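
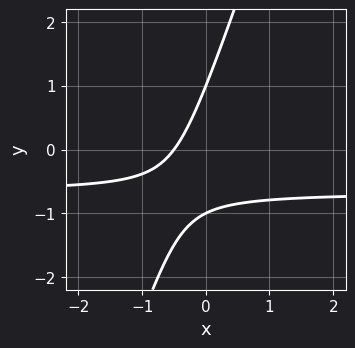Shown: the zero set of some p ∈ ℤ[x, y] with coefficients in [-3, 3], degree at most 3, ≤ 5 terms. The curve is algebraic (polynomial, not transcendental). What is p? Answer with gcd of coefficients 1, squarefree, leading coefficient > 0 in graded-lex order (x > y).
3*x*y - y^2 + 2*x + 1

First, degree: a generic line meets the curve in up to 2 points, so deg p = 2.
Then, observable constraints: among the integer gridlines, it crosses the y-axis at y ∈ {-1, 1}.
Finally, these observations pin down the coefficients.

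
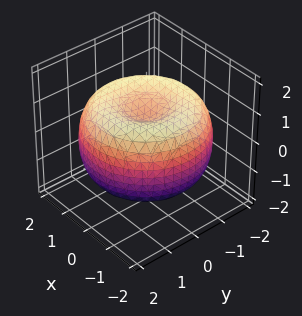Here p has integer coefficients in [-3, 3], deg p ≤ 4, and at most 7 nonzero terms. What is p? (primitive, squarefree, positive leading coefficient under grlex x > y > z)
(a) Degree: no degree-3 surface has this shape, so deg p = 4.
(b) By symmetry, the z-axis is an axis of rotation, so x and y enter only as x² + y².
(c) Checking where it meets the axes: a circular section at z = 1 has radius between 0 and 1.
(d) Solving for integer coefficients yields p as stated.

x^4 + 2*x^2*y^2 + y^4 - 3*x^2 - 3*y^2 + 3*z^2 - 2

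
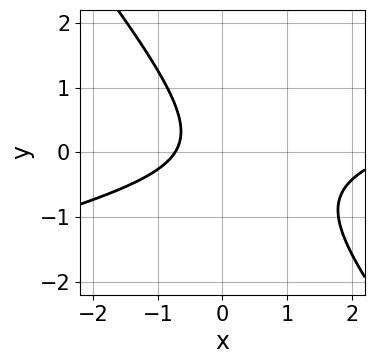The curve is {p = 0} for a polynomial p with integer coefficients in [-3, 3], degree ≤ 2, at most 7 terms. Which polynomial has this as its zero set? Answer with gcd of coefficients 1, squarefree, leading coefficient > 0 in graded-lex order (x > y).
1. The degree is 2 — the shape is more complex than any degree-1 curve.
2. From the visible intercepts: it misses every integer gridline on the y-axis.
3. The integer polynomial consistent with all of this is the stated p.

x^2 - 3*x*y - 3*y^2 - 2*x - 2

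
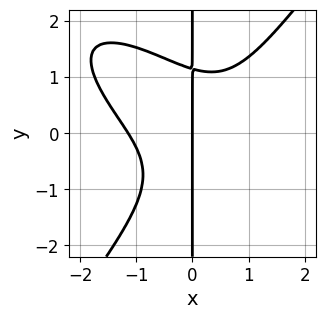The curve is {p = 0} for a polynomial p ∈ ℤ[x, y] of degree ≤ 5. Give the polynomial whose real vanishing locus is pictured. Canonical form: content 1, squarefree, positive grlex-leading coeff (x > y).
2*x^4 + 2*x^3*y - 2*x*y^3 - 2*x^2*y + 3*x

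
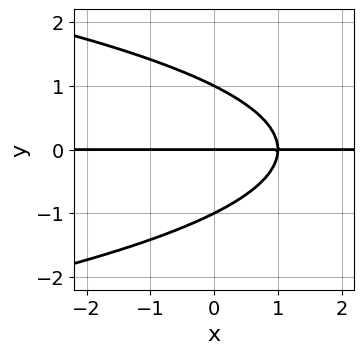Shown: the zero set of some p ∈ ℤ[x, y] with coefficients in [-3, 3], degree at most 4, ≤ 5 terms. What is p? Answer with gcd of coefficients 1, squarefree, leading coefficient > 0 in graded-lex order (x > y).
(a) Degree: no degree-2 curve has this shape, so deg p = 3.
(b) Against the integer gridlines: the visible x-axis segment lies entirely on the curve; among the integer gridlines, it crosses the y-axis at y ∈ {-1, 0, 1}.
(c) Fitting integer coefficients to these (and the overall shape) gives p.

y^3 + x*y - y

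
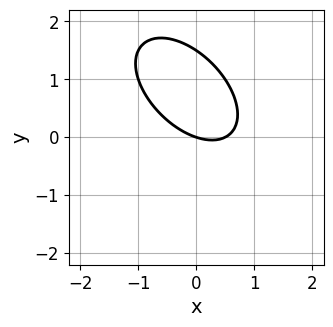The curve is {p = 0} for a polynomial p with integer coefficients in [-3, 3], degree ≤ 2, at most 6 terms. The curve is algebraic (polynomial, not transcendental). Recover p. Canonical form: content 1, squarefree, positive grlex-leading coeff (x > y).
1. Degree: no degree-1 curve has this shape, so deg p = 2.
2. From the visible intercepts: one y-axis crossing is at y = 0; it meets the x-axis at x = 0 (among the integer gridlines).
3. Matching integer coefficients to the picture gives p.

2*x^2 + 2*x*y + 2*y^2 - x - 3*y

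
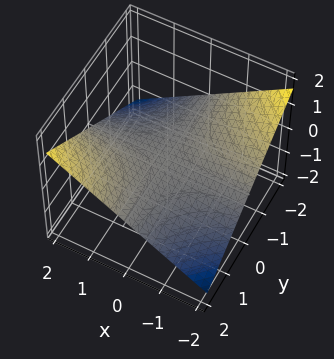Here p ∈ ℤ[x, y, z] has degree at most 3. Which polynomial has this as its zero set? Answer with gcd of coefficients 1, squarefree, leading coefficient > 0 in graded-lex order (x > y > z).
Degree: a hyperbolic paraboloid; a quadric, so deg p = 2.
From the axis intercepts and sections: the visible y-axis segment lies entirely on the surface; it meets the z-axis at z = 0 (among the integer gridlines); every point of the x-axis in the box is on the surface.
Assembling these constraints gives the stated polynomial.

x*y - 3*z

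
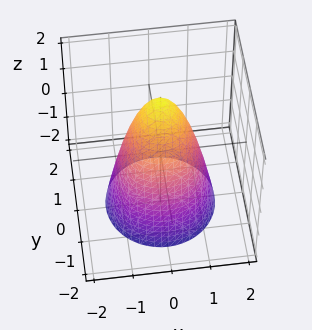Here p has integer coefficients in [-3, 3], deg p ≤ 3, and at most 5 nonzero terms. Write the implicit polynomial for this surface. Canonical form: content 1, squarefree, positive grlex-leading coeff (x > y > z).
First, deg p = 2.
Then, symmetries: the surface is invariant under rotation about z: p = q(x² + y², z).
Next, observable constraints: the x-axis gridline crossings are at x ∈ {-1, 1}; among the integer gridlines, it crosses the y-axis at y ∈ {-1, 1}; it meets the z-axis at z = 2 (among the integer gridlines).
Finally, matching integer coefficients to the picture gives p.

2*x^2 + 2*y^2 + z - 2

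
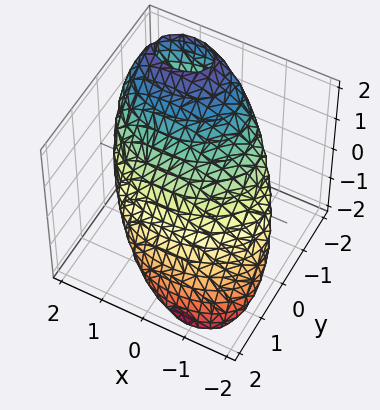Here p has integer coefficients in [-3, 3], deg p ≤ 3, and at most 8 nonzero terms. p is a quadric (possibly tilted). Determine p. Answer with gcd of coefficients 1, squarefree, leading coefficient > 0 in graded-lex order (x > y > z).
deg p = 2. No degree-1 surface has this shape.
Putting this together gives p.

x^2 - x*z + 2*y^2 + 3*y*z + 2*z^2 - 3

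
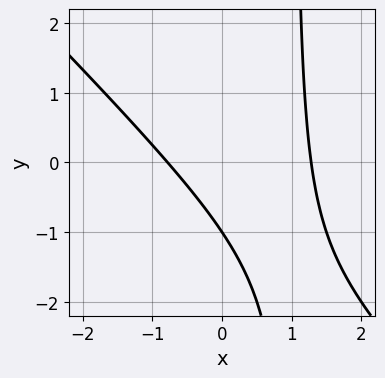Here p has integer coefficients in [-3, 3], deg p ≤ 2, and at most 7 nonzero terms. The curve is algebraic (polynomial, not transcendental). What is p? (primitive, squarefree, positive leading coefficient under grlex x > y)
Degree: a generic line meets the curve in up to 2 points, so deg p = 2.
Reading off the gridlines: one y-axis crossing is at y = -1.
Together with the visible shape, these determine p as stated.

2*x^2 + 2*x*y - x - 2*y - 2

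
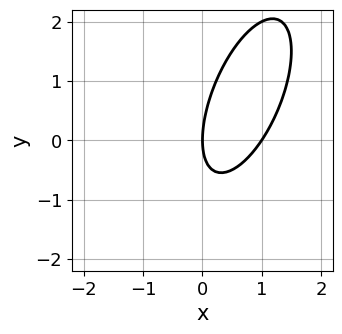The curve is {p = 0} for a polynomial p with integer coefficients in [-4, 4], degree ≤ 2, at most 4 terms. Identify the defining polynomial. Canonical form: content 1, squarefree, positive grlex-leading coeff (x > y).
3*x^2 - 2*x*y + y^2 - 3*x

(a) The degree is 2 — a generic line meets the curve in up to 2 points.
(b) Against the integer gridlines: one y-axis crossing is at y = 0; the x-axis gridline crossings are at x ∈ {0, 1}.
(c) Matching integer coefficients to the picture gives p.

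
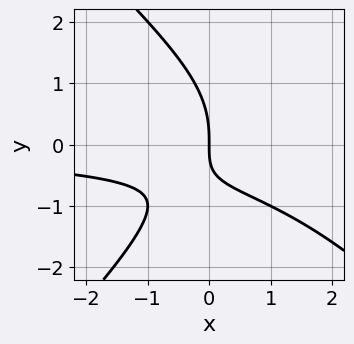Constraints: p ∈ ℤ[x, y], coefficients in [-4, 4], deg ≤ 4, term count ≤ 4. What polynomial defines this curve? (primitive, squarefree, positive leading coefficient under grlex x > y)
(a) deg p = 3. The shape is more complex than any degree-2 curve.
(b) Checking where it meets the axes: one y-axis crossing is at y = 0; one x-axis crossing is at x = 0.
(c) Fitting integer coefficients to these (and the overall shape) gives p.

x^2*y - y^3 - 2*x*y - 2*x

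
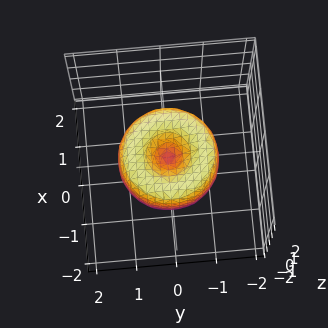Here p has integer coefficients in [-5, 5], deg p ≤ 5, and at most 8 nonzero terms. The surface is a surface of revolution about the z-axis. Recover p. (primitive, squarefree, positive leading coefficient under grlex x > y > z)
2*x^4 + 4*x^2*y^2 + 2*y^4 - 3*x^2 - 3*y^2 + 2*z^2

Degree: the shape is more complex than any degree-3 surface, so deg p = 4.
Symmetry: every cross-section ⟂ z is a circle, so x, y appear only via x² + y².
Against the integer gridlines: one y-axis crossing is at y = 0; a circular section at z = 0 has radius between 1 and 2.
Matching integer coefficients to the picture gives p.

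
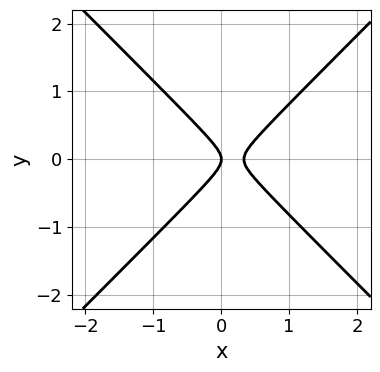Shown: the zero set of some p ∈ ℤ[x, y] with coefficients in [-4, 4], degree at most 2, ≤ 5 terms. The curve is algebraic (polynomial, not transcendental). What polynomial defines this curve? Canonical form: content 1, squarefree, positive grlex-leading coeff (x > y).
1. The degree is 2 — no degree-1 curve has this shape.
2. Symmetries: it's symmetric under y → −y, forcing even powers of y.
3. Against the integer gridlines: one x-axis crossing is at x = 0; one y-axis crossing is at y = 0.
4. Fitting integer coefficients to these (and the overall shape) gives p.

3*x^2 - 3*y^2 - x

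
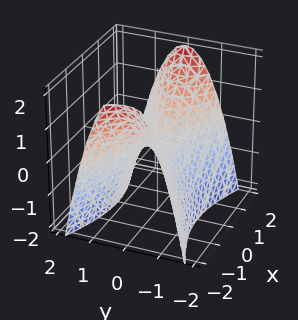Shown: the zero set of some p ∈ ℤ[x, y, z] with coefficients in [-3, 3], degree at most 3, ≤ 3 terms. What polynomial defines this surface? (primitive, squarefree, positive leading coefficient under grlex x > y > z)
1. Degree: a saddle surface; a quadric, so deg p = 2.
2. Symmetries: it's symmetric under x → −x, forcing even powers of x; it's symmetric under y → −y, forcing even powers of y.
3. Observable constraints: it crosses the x-axis at the gridline x = 0; it crosses the y-axis at the gridline y = 0; it meets the z-axis at z = 0 (among the integer gridlines).
4. Fitting integer coefficients to these (and the overall shape) gives p.

x^2 - 3*y^2 - 2*z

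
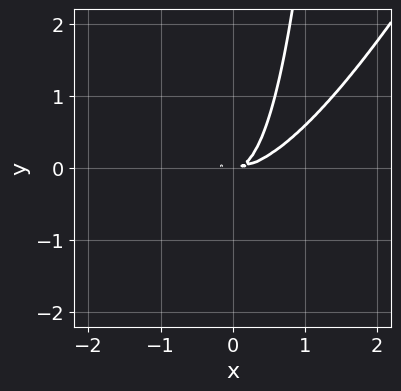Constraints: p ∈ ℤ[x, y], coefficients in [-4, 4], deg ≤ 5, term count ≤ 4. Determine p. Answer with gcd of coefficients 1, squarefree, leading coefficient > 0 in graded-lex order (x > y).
deg p = 4. A generic line meets the curve in up to 4 points.
The integer polynomial consistent with all of this is the stated p.

2*x^4 - x^3*y - 3*x^2*y + y^2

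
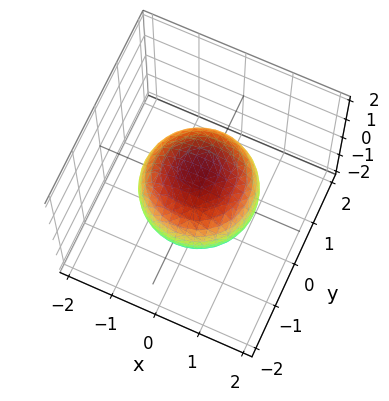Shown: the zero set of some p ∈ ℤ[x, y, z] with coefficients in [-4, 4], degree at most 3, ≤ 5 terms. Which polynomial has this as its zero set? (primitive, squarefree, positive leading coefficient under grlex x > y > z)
First, deg p = 2. A closed, bounded, convex surface; a quadric.
Next, symmetries: the z ↦ −z reflection is a symmetry, so z appears only in even powers; rotational symmetry about the z-axis ⇒ p depends on x, y only through x² + y².
Then, reading off the gridlines: a circular section at z = -1 has radius between 0 and 1.
Finally, matching integer coefficients to the picture gives p.

2*x^2 + 2*y^2 + 2*z^2 - 3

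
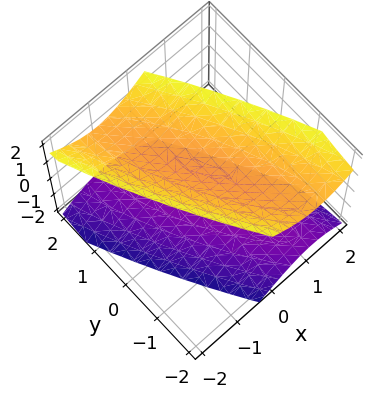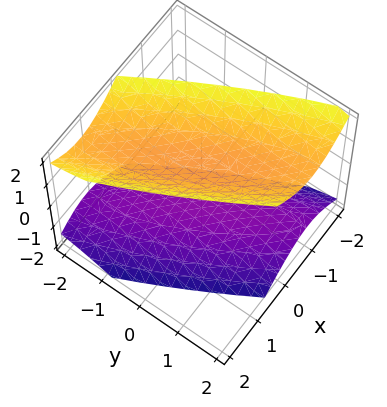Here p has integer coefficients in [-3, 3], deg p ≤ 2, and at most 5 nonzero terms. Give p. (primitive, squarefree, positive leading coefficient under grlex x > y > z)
1. The picture has 2 separate pieces.
2. deg p = 2.
3. Against the integer gridlines: it misses every integer gridline on the x-axis; it misses every integer gridline on the y-axis; the z-axis gridline crossings are at z ∈ {-1, 1}.
4. Fitting integer coefficients to these (and the overall shape) gives p.

3*x^2 + 3*x*y + y^2 - 2*z^2 + 2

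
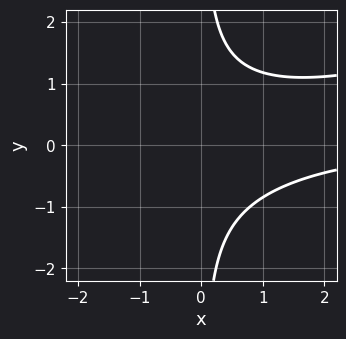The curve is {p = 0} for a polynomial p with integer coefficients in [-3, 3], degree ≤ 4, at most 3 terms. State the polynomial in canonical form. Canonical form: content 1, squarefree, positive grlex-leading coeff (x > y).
x^2*y - 3*x*y^2 + 3

The degree is 3 — the shape is more complex than any degree-2 curve.
From the visible intercepts: no x-intercept at any integer in the box; no y-intercept at any integer in the box.
The integer polynomial consistent with all of this is the stated p.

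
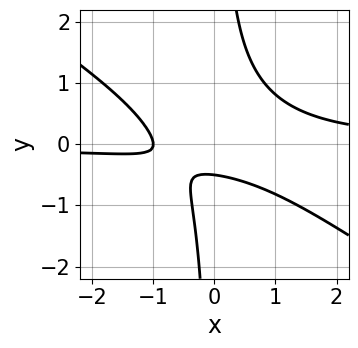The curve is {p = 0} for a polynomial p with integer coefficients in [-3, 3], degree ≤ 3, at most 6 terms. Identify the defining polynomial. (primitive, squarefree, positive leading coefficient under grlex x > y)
2*x^2*y + 3*x*y^2 - x - 2*y - 1

deg p = 3. No degree-2 curve has this shape.
Reading off the gridlines: it crosses the x-axis at the gridline x = -1.
The integer polynomial consistent with all of this is the stated p.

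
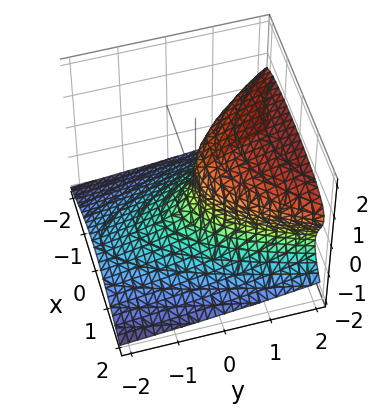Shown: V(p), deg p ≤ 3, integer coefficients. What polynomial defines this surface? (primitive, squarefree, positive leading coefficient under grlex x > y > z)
x^2*z - 3*z^3 - 2*x^2 + 3*y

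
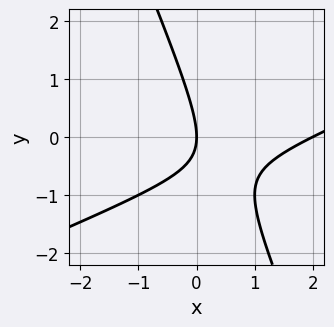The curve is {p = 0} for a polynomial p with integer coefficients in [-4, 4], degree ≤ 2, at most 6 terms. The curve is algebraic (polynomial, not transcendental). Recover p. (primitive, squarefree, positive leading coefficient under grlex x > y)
1. Degree: the shape is more complex than any degree-1 curve, so deg p = 2.
2. Observable constraints: one y-axis crossing is at y = 0; the x-axis gridline crossings are at x ∈ {0, 2}.
3. Matching integer coefficients to the picture gives p.

x^2 - 2*x*y - y^2 - 2*x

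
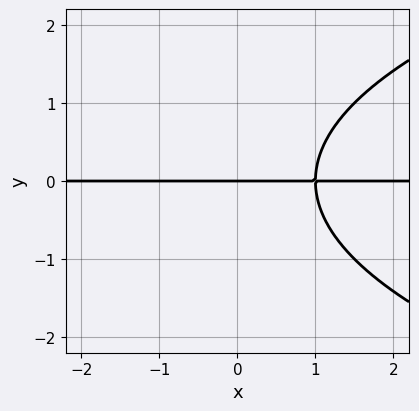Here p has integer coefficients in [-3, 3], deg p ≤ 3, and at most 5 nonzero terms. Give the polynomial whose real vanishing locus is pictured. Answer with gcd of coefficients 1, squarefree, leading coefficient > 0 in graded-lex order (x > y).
y^3 - 2*x*y + 2*y

1. The degree is 3 — the shape is more complex than any degree-2 curve.
2. Reading off the gridlines: it meets the y-axis at y = 0 (among the integer gridlines); every point of the x-axis in the box is on the curve.
3. Fitting integer coefficients to these (and the overall shape) gives p.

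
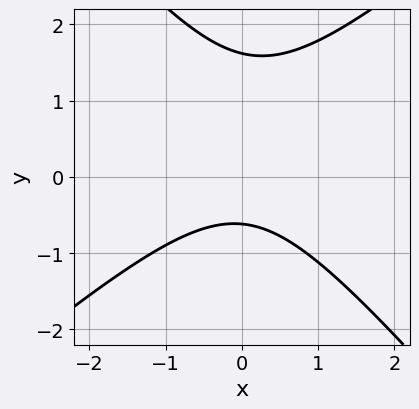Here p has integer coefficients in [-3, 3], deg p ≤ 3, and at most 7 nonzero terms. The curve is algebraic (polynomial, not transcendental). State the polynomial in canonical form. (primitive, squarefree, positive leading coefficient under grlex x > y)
3*x^2 - x*y - 3*y^2 + 3*y + 3

(a) The degree is 2 — a generic line meets the curve in up to 2 points.
(b) Checking where it meets the axes: no x-intercept at any integer in the box.
(c) Putting this together gives p.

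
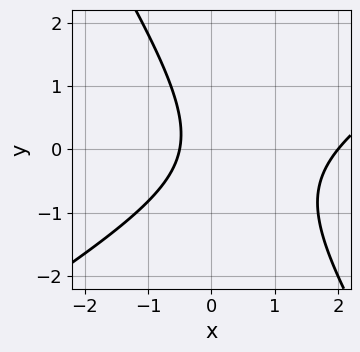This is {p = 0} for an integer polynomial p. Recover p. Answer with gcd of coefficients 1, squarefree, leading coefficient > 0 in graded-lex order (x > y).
2*x^2 - 2*x*y - 2*y^2 - 3*x - 2

(a) Degree: a generic line meets the curve in up to 2 points, so deg p = 2.
(b) From the axis intercepts and sections: no y-intercept at any integer in the box; it crosses the x-axis at the gridline x = 2.
(c) These observations pin down the coefficients.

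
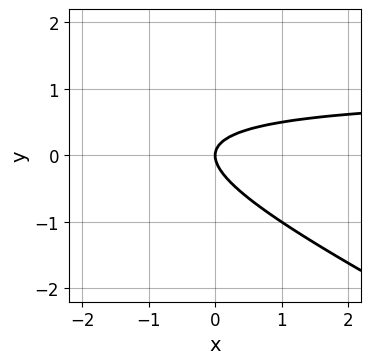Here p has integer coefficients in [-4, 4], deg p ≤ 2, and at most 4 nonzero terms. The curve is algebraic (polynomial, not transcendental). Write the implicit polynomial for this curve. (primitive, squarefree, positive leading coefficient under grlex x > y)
x*y + 2*y^2 - x

The degree is 2 — the shape is more complex than any degree-1 curve.
Checking where it meets the axes: one y-axis crossing is at y = 0; it meets the x-axis at x = 0 (among the integer gridlines).
Putting this together gives p.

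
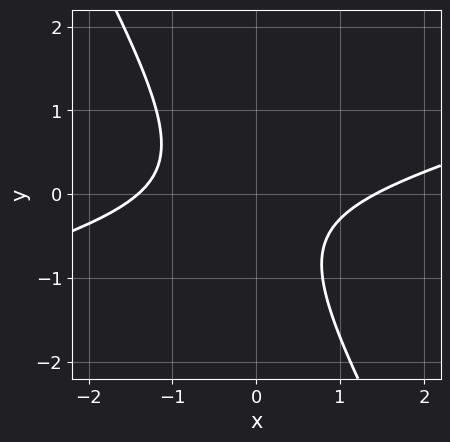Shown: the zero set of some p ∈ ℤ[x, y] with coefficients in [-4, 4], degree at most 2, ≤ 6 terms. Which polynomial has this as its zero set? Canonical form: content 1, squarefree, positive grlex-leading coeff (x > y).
First, degree: a generic line meets the curve in up to 2 points, so deg p = 2.
Then, against the integer gridlines: it misses every integer gridline on the y-axis.
Finally, solving for integer coefficients yields p as stated.

x^2 - 3*x*y - 2*y^2 - y - 2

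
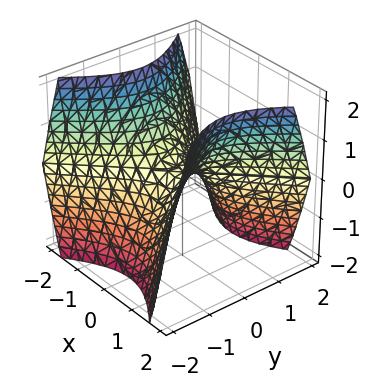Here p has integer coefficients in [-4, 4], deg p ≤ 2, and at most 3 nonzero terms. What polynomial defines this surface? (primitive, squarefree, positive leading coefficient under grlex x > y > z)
x^2 - y^2 - z

The degree is 2 — a saddle surface; a quadric.
Symmetries: it's symmetric under y → −y, forcing even powers of y; mirror symmetry x ↦ −x ⇒ only even powers of x.
Checking where it meets the axes: it meets the x-axis at x = 0 (among the integer gridlines); it crosses the z-axis at the gridline z = 0; it meets the y-axis at y = 0 (among the integer gridlines).
Together with the visible shape, these determine p as stated.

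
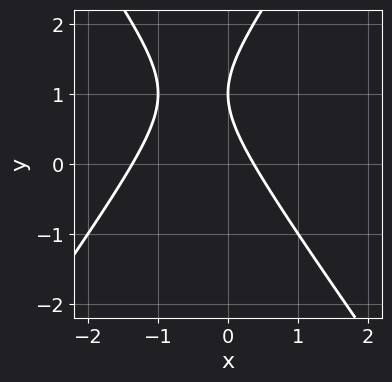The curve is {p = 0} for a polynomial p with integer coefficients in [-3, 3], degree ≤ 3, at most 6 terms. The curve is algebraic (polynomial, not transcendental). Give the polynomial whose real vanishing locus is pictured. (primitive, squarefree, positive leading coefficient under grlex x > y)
2*x^2 - y^2 + 2*x + 2*y - 1

First, the degree is 2 — no degree-1 curve has this shape.
Next, from the visible intercepts: one y-axis crossing is at y = 1.
Finally, these observations pin down the coefficients.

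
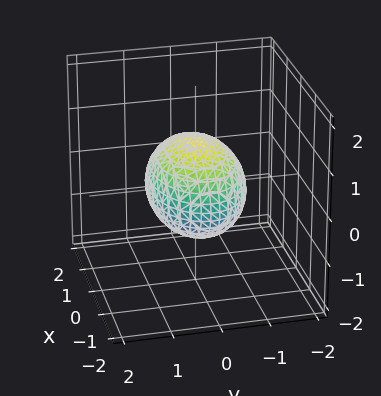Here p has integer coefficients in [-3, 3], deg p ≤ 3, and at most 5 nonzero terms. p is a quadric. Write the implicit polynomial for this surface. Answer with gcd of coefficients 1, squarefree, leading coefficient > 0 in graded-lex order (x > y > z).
x^2 + 2*y^2 + 2*z^2 - 2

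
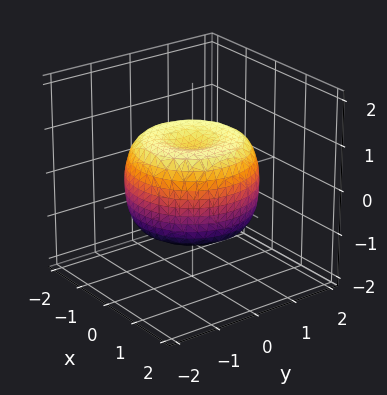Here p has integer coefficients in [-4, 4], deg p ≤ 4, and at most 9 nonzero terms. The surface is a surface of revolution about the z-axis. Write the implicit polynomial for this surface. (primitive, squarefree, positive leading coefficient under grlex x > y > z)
2*x^4 + 4*x^2*y^2 + 2*y^4 - 3*x^2 - 3*y^2 + 3*z^2 - 2

deg p = 4. The shape is more complex than any degree-3 surface.
By symmetry, every cross-section ⟂ z is a circle, so x, y appear only via x² + y².
Observable constraints: a circular section at z = 0 has radius between 1 and 2.
Assembling these constraints gives the stated polynomial.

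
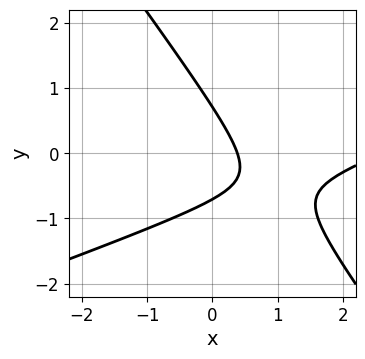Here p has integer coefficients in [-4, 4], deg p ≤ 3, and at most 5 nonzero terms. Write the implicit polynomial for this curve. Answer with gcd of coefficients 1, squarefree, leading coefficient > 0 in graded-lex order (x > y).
x^2 - 2*x*y - 2*y^2 - 3*x + 1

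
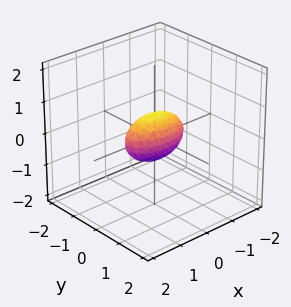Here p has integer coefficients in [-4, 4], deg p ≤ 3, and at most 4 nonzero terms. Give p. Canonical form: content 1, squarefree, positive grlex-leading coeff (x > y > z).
x^2 + 3*y^2 + 2*z^2 - 1

First, the degree is 2 — a closed, bounded, convex surface; a quadric.
Then, symmetries: mirror symmetry z ↦ −z ⇒ only even powers of z; the y ↦ −y reflection is a symmetry, so y appears only in even powers; it's symmetric under x → −x, forcing even powers of x.
Then, against the integer gridlines: among the integer gridlines, it crosses the x-axis at x ∈ {-1, 1}.
Finally, assembling these constraints gives the stated polynomial.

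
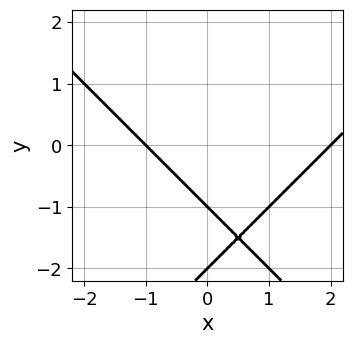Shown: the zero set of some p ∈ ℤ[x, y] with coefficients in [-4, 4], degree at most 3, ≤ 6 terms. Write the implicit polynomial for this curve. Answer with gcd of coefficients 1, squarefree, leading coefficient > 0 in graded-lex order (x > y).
x^2 - y^2 - x - 3*y - 2

(a) Degree: the shape is more complex than any degree-1 curve, so deg p = 2.
(b) Against the integer gridlines: the y-axis gridline crossings are at y ∈ {-2, -1}; the x-axis gridline crossings are at x ∈ {-1, 2}.
(c) Solving for integer coefficients yields p as stated.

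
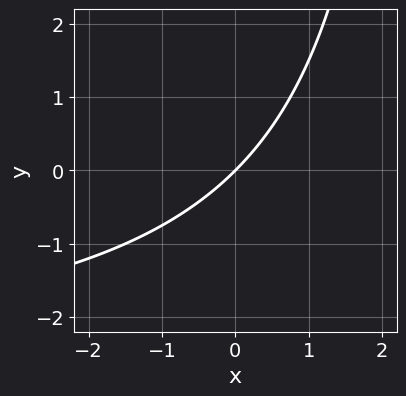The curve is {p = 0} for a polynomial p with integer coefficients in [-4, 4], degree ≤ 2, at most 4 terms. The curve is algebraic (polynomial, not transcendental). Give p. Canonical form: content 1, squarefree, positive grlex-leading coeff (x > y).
(a) deg p = 2.
(b) From the visible intercepts: it meets the y-axis at y = 0 (among the integer gridlines); it meets the x-axis at x = 0 (among the integer gridlines).
(c) Assembling these constraints gives the stated polynomial.

x*y + 3*x - 3*y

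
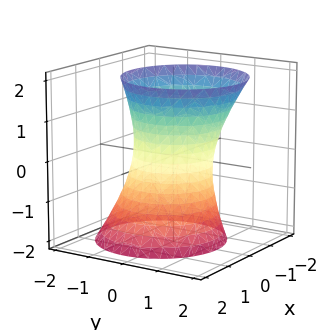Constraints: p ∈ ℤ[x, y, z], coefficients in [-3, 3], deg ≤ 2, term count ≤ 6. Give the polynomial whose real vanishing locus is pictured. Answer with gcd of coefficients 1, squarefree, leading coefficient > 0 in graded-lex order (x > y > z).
1. The degree is 2 — a generic line meets the surface in up to 2 points.
2. Observable constraints: the surface avoids every integer z-axis point in the box; the y-axis gridline crossings are at y ∈ {-1, 1}; among the integer gridlines, it crosses the x-axis at x ∈ {-1, 1}.
3. Assembling these constraints gives the stated polynomial.

3*x^2 + 3*y^2 - y*z - z^2 - 3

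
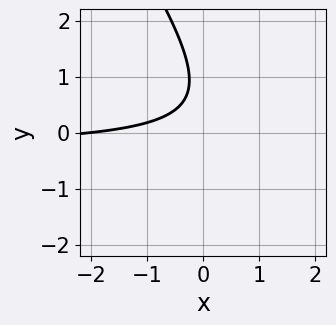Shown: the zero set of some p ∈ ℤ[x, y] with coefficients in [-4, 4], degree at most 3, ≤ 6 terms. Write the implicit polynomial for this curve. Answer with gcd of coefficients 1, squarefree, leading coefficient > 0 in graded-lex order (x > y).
3*x*y + 2*y^2 + x - 3*y + 2

1. The degree is 2 — a generic line meets the curve in up to 2 points.
2. Against the integer gridlines: the curve avoids every integer y-axis point in the box; it crosses the x-axis at the gridline x = -2.
3. The integer polynomial consistent with all of this is the stated p.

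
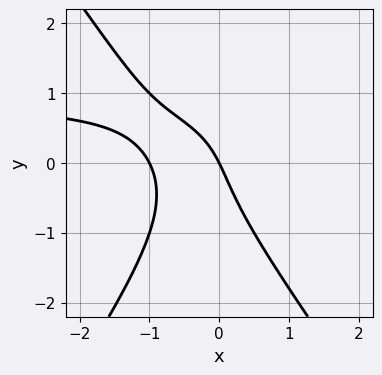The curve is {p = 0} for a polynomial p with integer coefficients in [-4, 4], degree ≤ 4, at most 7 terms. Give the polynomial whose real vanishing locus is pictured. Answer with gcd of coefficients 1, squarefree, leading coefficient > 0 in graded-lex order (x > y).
1. deg p = 3. The shape is more complex than any degree-2 curve.
2. Checking where it meets the axes: the x-axis gridline crossings are at x ∈ {-1, 0}; it meets the y-axis at y = 0 (among the integer gridlines).
3. The integer polynomial consistent with all of this is the stated p.

2*x^2*y - y^3 - 2*x^2 - 2*x - y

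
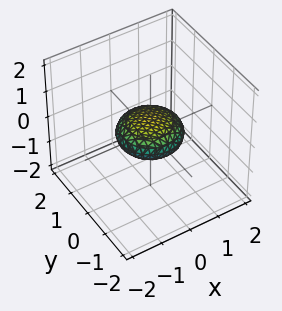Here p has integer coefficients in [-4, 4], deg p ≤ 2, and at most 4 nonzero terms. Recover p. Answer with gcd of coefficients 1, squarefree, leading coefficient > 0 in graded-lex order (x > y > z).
x^2 + y^2 + 3*z^2 - 1

The degree is 2 — no degree-1 surface has this shape.
By symmetry, the surface is invariant under rotation about z: p = q(x² + y², z).
From the axis intercepts and sections: the y-axis gridline crossings are at y ∈ {-1, 1}; a circular section at z = 0 has radius exactly 1.
Together with the visible shape, these determine p as stated.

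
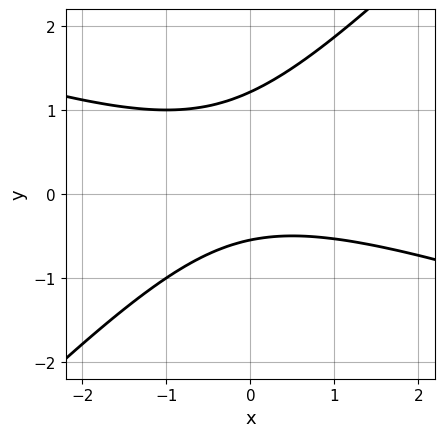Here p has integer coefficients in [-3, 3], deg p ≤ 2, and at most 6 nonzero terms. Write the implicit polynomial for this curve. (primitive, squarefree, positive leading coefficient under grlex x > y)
Degree: a generic line meets the curve in up to 2 points, so deg p = 2.
Observable constraints: no x-intercept at any integer in the box.
Fitting integer coefficients to these (and the overall shape) gives p.

x^2 + 2*x*y - 3*y^2 + 2*y + 2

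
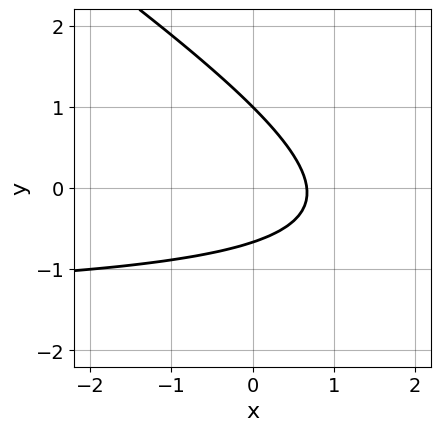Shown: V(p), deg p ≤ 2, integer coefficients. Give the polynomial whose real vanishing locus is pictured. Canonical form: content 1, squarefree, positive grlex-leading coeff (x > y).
2*x*y + 3*y^2 + 3*x - y - 2

1. The degree is 2 — a generic line meets the curve in up to 2 points.
2. From the axis intercepts and sections: one y-axis crossing is at y = 1.
3. Matching integer coefficients to the picture gives p.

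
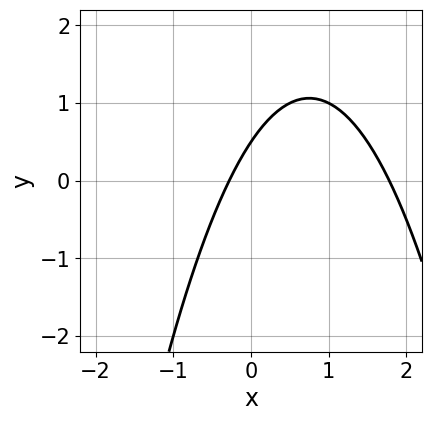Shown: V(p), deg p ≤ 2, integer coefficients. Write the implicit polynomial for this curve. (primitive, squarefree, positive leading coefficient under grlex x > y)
2*x^2 - 3*x + 2*y - 1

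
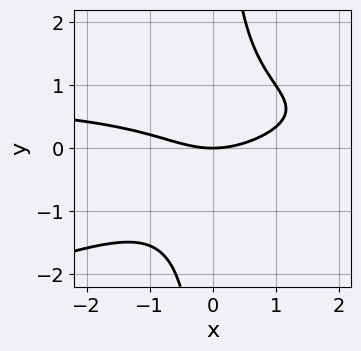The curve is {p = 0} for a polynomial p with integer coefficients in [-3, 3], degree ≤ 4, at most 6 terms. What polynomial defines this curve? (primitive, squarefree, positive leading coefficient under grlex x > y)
x^2*y - 3*x*y^2 - x^2 + 3*y

1. Degree: no degree-2 curve has this shape, so deg p = 3.
2. From the visible intercepts: one y-axis crossing is at y = 0; it crosses the x-axis at the gridline x = 0.
3. Assembling these constraints gives the stated polynomial.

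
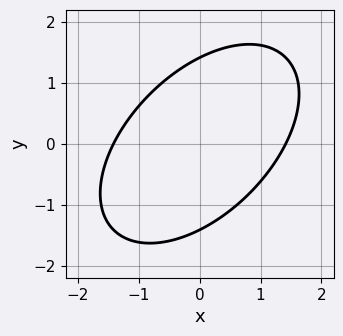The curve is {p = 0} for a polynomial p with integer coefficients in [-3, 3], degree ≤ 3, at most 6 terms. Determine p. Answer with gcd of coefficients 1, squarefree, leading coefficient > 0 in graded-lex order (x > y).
First, degree: a generic line meets the curve in up to 2 points, so deg p = 2.
Finally, the integer polynomial consistent with all of this is the stated p.

x^2 - x*y + y^2 - 2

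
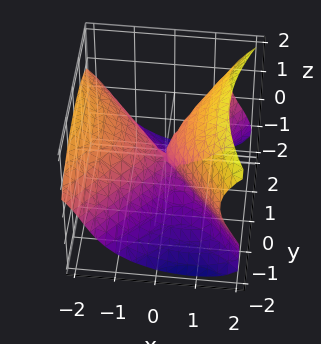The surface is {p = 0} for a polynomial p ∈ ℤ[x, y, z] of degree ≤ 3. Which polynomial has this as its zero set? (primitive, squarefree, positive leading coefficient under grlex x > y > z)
(a) The degree is 3 — the shape is more complex than any degree-2 surface.
(b) Reading off the gridlines: it meets the z-axis at z = 0 (among the integer gridlines); one y-axis crossing is at y = 0; one x-axis crossing is at x = 0.
(c) Putting this together gives p.

2*z^3 - 3*x^2 - 3*x*z + 2*y^2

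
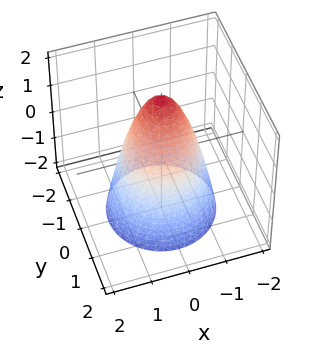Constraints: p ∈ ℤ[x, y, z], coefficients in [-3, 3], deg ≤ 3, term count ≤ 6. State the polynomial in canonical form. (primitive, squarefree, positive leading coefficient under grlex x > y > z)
1. deg p = 2. A generic line meets the surface in up to 2 points.
2. By symmetry, every cross-section ⟂ z is a circle, so x, y appear only via x² + y².
3. From the axis intercepts and sections: among the integer gridlines, it crosses the y-axis at y ∈ {-1, 1}; the x-axis gridline crossings are at x ∈ {-1, 1}; a circular section at z = 0 has radius exactly 1.
4. Putting this together gives p. Check: (0, 0, 2) on the z-axis lies on the surface, and p(0, 0, 2) = 0. ✓

2*x^2 + 2*y^2 + z - 2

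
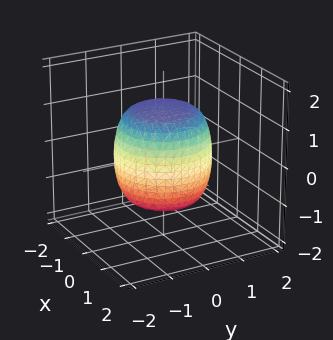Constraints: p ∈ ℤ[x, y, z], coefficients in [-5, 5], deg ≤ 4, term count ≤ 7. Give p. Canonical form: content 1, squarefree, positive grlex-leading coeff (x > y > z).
First, the degree is 4 — no degree-3 surface has this shape.
Then, by symmetry, the surface is invariant under rotation about z: p = q(x² + y², z).
Next, observable constraints: a circular section at z = 0 has radius between 1 and 2.
Finally, putting this together gives p.

2*x^4 + 4*x^2*y^2 + 2*y^4 - x^2 - y^2 + 2*z^2 - 3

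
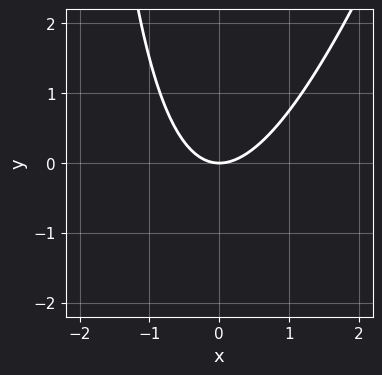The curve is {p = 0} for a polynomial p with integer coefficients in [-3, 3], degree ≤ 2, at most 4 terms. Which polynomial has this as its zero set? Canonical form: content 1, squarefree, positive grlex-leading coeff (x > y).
First, deg p = 2. A generic line meets the curve in up to 2 points.
Then, observable constraints: it crosses the y-axis at the gridline y = 0; one x-axis crossing is at x = 0.
Finally, fitting integer coefficients to these (and the overall shape) gives p.

3*x^2 - x*y - 3*y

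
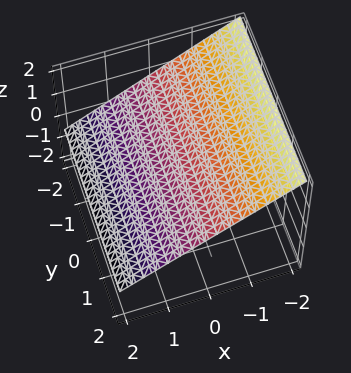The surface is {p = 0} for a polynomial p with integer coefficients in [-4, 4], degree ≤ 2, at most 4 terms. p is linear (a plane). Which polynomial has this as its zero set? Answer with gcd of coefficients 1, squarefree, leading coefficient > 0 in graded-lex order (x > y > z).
2*x + 3*z - 2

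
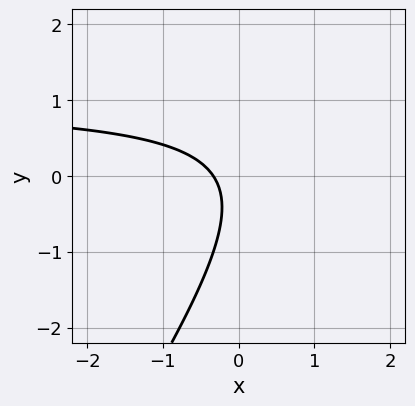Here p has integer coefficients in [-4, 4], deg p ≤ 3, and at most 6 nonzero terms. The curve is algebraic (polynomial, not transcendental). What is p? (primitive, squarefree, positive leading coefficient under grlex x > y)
3*x*y - 2*y^2 - 3*x - y - 1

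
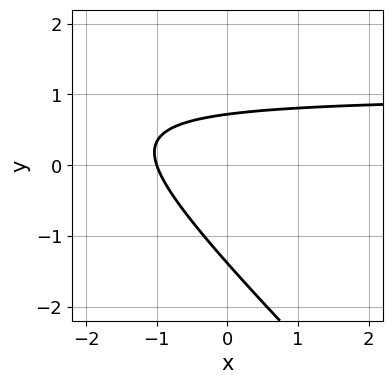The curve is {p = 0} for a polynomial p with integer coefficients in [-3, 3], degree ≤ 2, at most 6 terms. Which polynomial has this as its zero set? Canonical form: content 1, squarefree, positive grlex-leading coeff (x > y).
deg p = 2. A generic line meets the curve in up to 2 points.
Checking where it meets the axes: it meets the x-axis at x = -1 (among the integer gridlines).
Fitting integer coefficients to these (and the overall shape) gives p.

3*x*y + 3*y^2 - 3*x + 2*y - 3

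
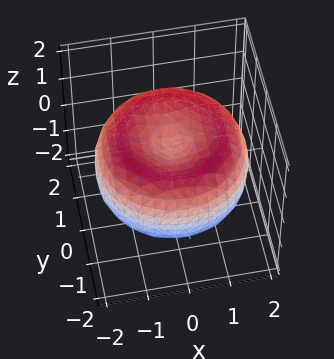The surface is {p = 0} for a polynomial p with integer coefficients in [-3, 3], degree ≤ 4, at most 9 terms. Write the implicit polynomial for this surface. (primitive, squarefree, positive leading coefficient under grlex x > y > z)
1. The degree is 4 — no degree-3 surface has this shape.
2. By symmetry, the z-axis is an axis of rotation, so x and y enter only as x² + y².
3. From the visible intercepts: a circular section at z = 1 has radius exactly 1.
4. Putting this together gives p.

x^4 + 2*x^2*y^2 + y^4 - 3*x^2 - 3*y^2 + 3*z^2 - 1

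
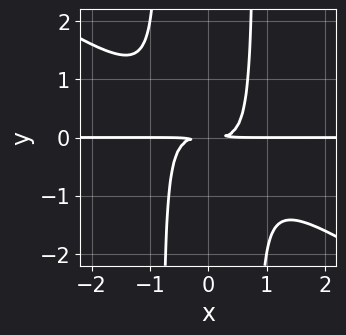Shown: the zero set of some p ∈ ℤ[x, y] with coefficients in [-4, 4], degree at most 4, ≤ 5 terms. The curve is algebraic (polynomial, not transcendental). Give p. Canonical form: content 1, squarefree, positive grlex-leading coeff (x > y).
2*x^3*y + 3*x^2*y^2 - 2*y^2

(a) Degree: the shape is more complex than any degree-3 curve, so deg p = 4.
(b) Reading off the gridlines: the visible x-axis segment lies entirely on the curve.
(c) Fitting integer coefficients to these (and the overall shape) gives p.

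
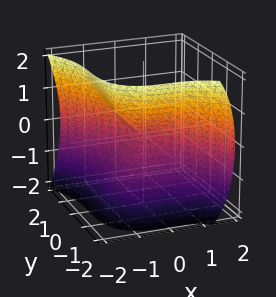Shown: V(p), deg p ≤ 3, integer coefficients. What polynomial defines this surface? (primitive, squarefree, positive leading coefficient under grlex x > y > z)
3*x^3 + 2*y^3 + 3*z^2

The degree is 3 — a generic line meets the surface in up to 3 points.
From the visible intercepts: it crosses the y-axis at the gridline y = 0; one z-axis crossing is at z = 0; it meets the x-axis at x = 0 (among the integer gridlines).
Assembling these constraints gives the stated polynomial.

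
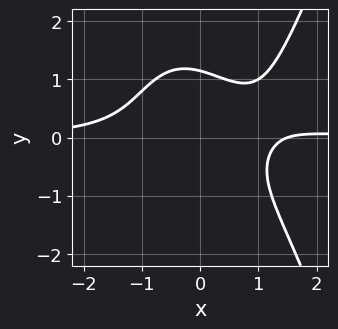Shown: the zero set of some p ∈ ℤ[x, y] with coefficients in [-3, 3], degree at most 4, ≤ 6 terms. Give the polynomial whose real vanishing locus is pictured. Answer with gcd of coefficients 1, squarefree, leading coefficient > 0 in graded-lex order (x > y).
(a) deg p = 4. The shape is more complex than any degree-3 curve.
(b) Putting this together gives p.

3*x^3*y - 2*x^2*y - 2*y^3 - 2*x + 3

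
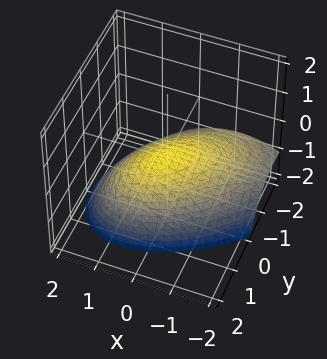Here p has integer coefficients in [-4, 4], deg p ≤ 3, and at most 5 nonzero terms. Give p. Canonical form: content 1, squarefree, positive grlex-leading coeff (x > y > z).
x^2 - x*y + y^2 - y*z + 2*z

First, the degree is 2 — the shape is more complex than any degree-1 surface.
Next, checking where it meets the axes: it meets the y-axis at y = 0 (among the integer gridlines); it meets the x-axis at x = 0 (among the integer gridlines); it meets the z-axis at z = 0 (among the integer gridlines).
Finally, these observations pin down the coefficients.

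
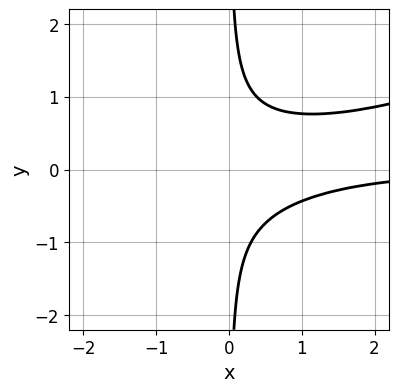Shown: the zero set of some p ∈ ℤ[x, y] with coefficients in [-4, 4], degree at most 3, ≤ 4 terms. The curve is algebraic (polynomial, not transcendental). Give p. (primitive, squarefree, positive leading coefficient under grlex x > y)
First, deg p = 3. No degree-2 curve has this shape.
Next, against the integer gridlines: no x-intercept at any integer in the box; no y-intercept at any integer in the box.
Finally, assembling these constraints gives the stated polynomial.

x^2*y - 3*x*y^2 + 1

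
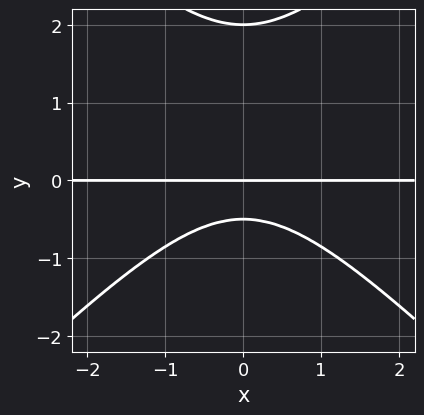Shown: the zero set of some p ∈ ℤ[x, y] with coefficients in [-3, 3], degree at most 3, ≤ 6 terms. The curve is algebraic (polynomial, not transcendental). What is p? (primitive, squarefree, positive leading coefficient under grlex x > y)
2*x^2*y - 2*y^3 + 3*y^2 + 2*y

First, deg p = 3. No degree-2 curve has this shape.
Next, symmetries: the x ↦ −x reflection is a symmetry, so x appears only in even powers.
Next, against the integer gridlines: every point of the x-axis in the box is on the curve; among the integer gridlines, it crosses the y-axis at y ∈ {0, 2}.
Finally, matching integer coefficients to the picture gives p.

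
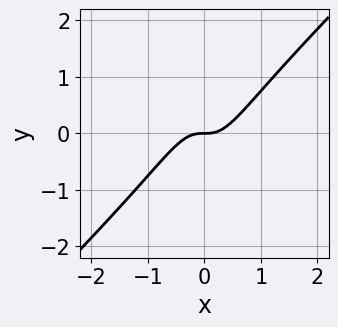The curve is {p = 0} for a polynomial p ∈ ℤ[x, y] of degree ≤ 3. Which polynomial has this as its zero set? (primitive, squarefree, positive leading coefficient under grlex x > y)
First, the degree is 3 — the shape is more complex than any degree-2 curve.
Next, reading off the gridlines: one y-axis crossing is at y = 0; one x-axis crossing is at x = 0.
Finally, assembling these constraints gives the stated polynomial.

3*x^3 - 3*x^2*y - y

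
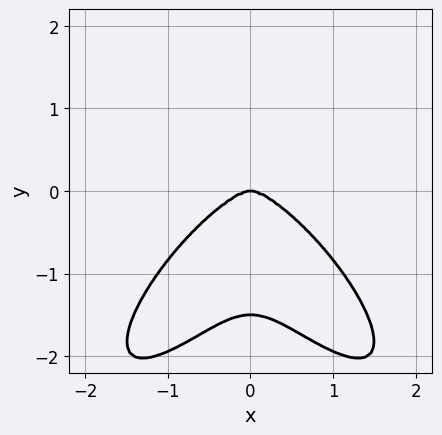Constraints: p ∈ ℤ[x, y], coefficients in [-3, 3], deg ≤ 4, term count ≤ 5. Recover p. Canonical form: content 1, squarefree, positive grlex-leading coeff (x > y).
(a) The degree is 4 — no degree-3 curve has this shape.
(b) Symmetries: mirror symmetry x ↦ −x ⇒ only even powers of x.
(c) Observable constraints: it meets the y-axis at y = 0 (among the integer gridlines); it crosses the x-axis at the gridline x = 0.
(d) The integer polynomial consistent with all of this is the stated p.

3*x^4 - 2*x^2*y^2 + 2*y^4 + x^2*y + 3*y^3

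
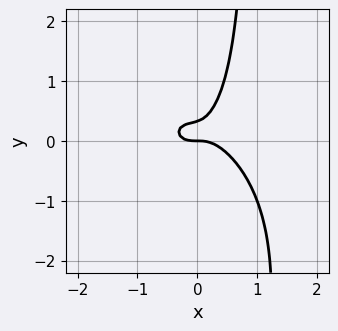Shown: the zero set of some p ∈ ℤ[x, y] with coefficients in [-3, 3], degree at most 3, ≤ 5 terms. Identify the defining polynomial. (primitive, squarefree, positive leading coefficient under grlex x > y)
deg p = 3. A generic line meets the curve in up to 3 points.
Reading off the gridlines: it meets the x-axis at x = 0 (among the integer gridlines); it crosses the y-axis at the gridline y = 0.
Solving for integer coefficients yields p as stated.

3*x^3 + 2*x^2*y + 3*x*y^2 - 3*y^2 + y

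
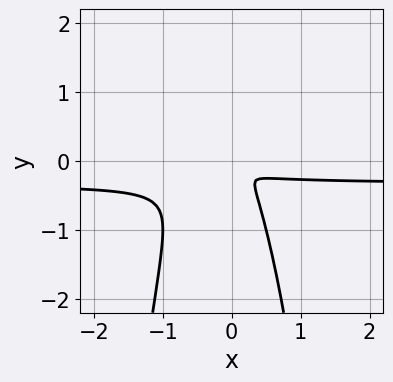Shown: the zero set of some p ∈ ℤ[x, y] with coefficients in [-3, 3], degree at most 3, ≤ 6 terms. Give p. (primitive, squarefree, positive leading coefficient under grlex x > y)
1. deg p = 3. No degree-2 curve has this shape.
2. The integer polynomial consistent with all of this is the stated p.

3*x^2*y + x^2 + x*y + y^2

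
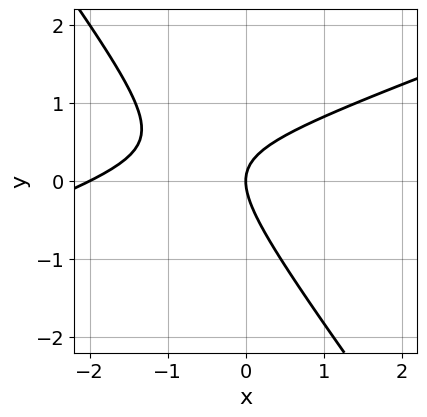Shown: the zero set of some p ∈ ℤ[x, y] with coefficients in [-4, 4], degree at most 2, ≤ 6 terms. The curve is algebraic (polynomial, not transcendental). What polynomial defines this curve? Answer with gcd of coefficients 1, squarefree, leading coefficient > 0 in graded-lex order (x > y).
x^2 - 2*x*y - 2*y^2 + 2*x

1. Degree: a generic line meets the curve in up to 2 points, so deg p = 2.
2. From the visible intercepts: the x-axis gridline crossings are at x ∈ {-2, 0}; it crosses the y-axis at the gridline y = 0.
3. These observations pin down the coefficients.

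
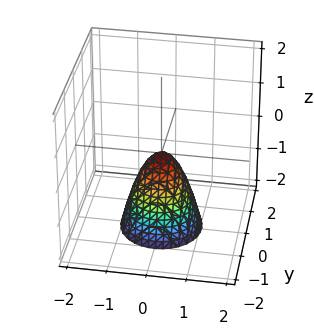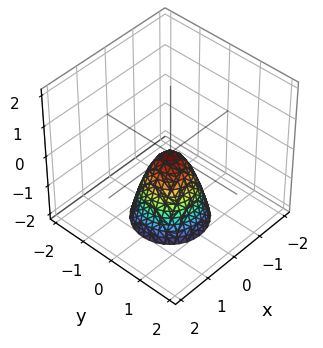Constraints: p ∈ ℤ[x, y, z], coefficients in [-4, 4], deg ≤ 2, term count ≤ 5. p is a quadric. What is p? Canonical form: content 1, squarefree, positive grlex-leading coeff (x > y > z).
2*x^2 + 2*y^2 + z

First, the degree is 2 — a paraboloid; a quadric.
Then, by symmetry, every cross-section ⟂ z is a circle, so x, y appear only via x² + y².
Next, against the integer gridlines: it meets the y-axis at y = 0 (among the integer gridlines); a circular section at z = -1 has radius between 0 and 1; it crosses the z-axis at the gridline z = 0; it crosses the x-axis at the gridline x = 0.
Finally, matching integer coefficients to the picture gives p.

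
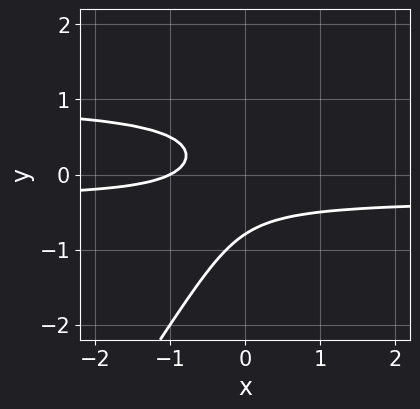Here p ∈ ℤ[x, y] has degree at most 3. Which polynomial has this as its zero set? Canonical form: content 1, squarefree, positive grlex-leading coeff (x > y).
3*x*y^2 - 2*y^3 - 2*x*y - x - 1

First, deg p = 3.
Then, observable constraints: it meets the x-axis at x = -1 (among the integer gridlines).
Finally, fitting integer coefficients to these (and the overall shape) gives p.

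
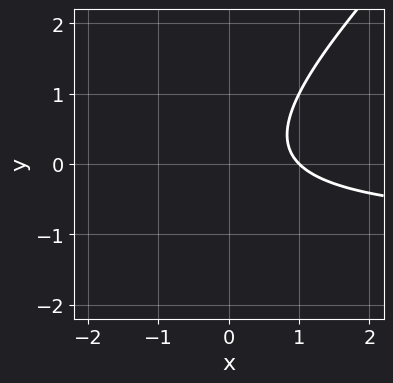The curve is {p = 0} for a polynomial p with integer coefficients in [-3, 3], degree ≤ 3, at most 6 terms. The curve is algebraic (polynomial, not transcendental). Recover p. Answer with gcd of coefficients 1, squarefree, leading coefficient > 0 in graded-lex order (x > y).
(a) deg p = 2. The shape is more complex than any degree-1 curve.
(b) Against the integer gridlines: it misses every integer gridline on the y-axis; one x-axis crossing is at x = 1.
(c) Assembling these constraints gives the stated polynomial.

x*y - y^2 + x - 1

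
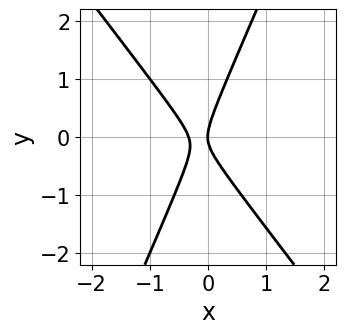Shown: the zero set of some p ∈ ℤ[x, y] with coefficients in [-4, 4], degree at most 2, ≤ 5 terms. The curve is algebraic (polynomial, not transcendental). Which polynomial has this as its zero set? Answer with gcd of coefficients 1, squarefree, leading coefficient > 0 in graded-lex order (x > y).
3*x^2 + x*y - y^2 + x

(a) The degree is 2 — no degree-1 curve has this shape.
(b) From the visible intercepts: it crosses the y-axis at the gridline y = 0; it crosses the x-axis at the gridline x = 0.
(c) Matching integer coefficients to the picture gives p.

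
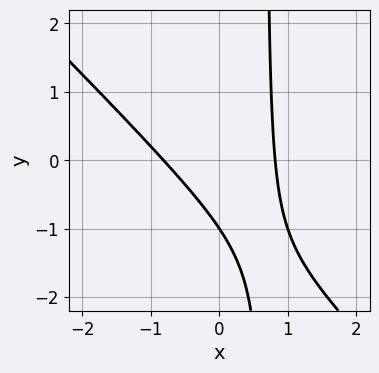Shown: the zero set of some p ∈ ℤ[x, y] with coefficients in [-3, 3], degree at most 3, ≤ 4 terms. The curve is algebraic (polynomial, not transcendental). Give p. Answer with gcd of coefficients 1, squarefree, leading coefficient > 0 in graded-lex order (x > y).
First, degree: a generic line meets the curve in up to 2 points, so deg p = 2.
Then, from the visible intercepts: one y-axis crossing is at y = -1.
Finally, these observations pin down the coefficients.

3*x^2 + 3*x*y - 2*y - 2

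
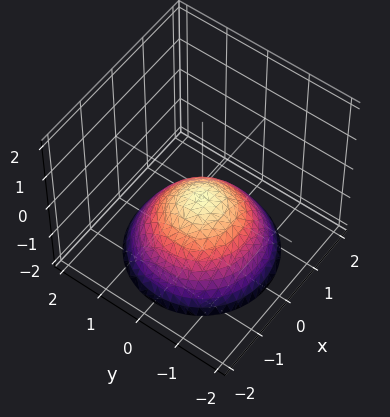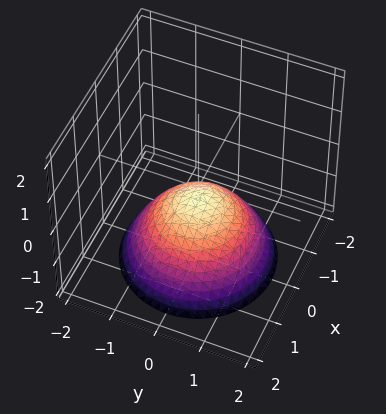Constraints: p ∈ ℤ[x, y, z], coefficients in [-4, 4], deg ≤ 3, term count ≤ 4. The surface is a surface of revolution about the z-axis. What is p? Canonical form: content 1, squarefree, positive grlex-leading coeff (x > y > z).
Degree: a generic line meets the surface in up to 2 points, so deg p = 2.
By symmetry, every cross-section ⟂ z is a circle, so x, y appear only via x² + y².
Reading off the gridlines: the surface avoids every integer x-axis point in the box; a circular section at z = -1 has radius exactly 1.
The integer polynomial consistent with all of this is the stated p.

2*x^2 + 2*y^2 + 3*z + 1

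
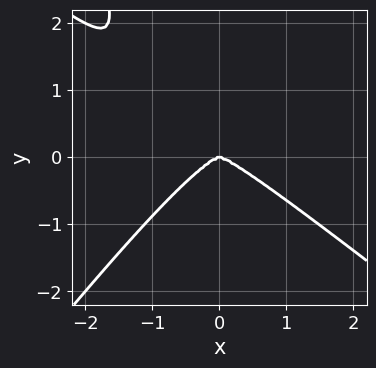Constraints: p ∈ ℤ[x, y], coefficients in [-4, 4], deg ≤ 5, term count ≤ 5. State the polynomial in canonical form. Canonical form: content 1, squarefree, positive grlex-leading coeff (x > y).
1. deg p = 4. No degree-3 curve has this shape.
2. From the axis intercepts and sections: it crosses the y-axis at the gridline y = 0; it meets the x-axis at x = 0 (among the integer gridlines).
3. Solving for integer coefficients yields p as stated.

2*x^4 + x^3*y - 2*x^2*y^2 + 2*y^3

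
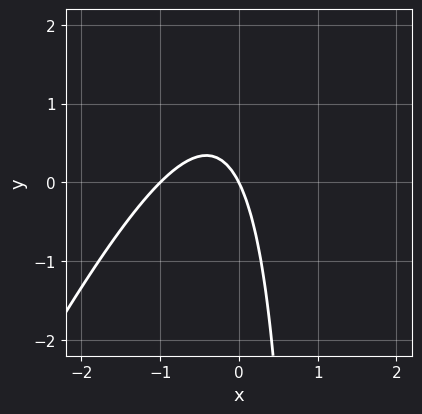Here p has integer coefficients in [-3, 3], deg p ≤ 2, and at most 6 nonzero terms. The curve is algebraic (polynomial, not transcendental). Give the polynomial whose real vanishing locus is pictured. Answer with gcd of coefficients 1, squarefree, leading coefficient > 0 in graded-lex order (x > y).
2*x^2 - x*y + 2*x + y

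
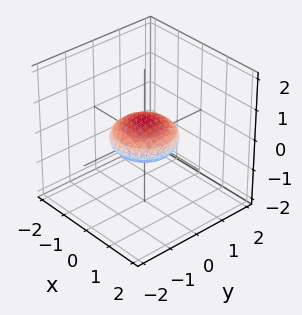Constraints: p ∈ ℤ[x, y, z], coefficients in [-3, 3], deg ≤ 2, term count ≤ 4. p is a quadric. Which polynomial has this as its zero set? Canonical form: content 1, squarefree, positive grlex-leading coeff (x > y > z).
(a) The degree is 2 — bounded and convex; a quadric.
(b) Symmetries: it's symmetric under z → −z, forcing even powers of z; the surface is invariant under rotation about z: p = q(x² + y², z).
(c) From the axis intercepts and sections: the y-axis gridline crossings are at y ∈ {-1, 1}; a circular section at z = 0 has radius exactly 1; among the integer gridlines, it crosses the x-axis at x ∈ {-1, 1}.
(d) Solving for integer coefficients yields p as stated.

x^2 + y^2 + 3*z^2 - 1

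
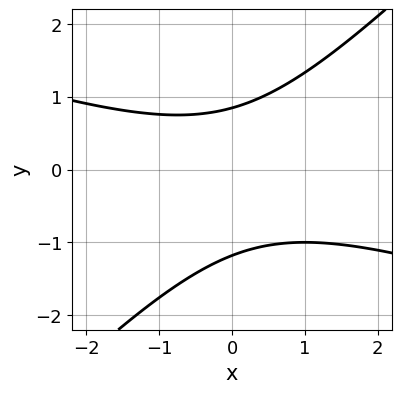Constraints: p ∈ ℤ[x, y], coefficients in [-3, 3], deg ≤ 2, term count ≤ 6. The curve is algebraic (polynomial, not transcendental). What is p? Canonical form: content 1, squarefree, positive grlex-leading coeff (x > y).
x^2 + 2*x*y - 3*y^2 - y + 3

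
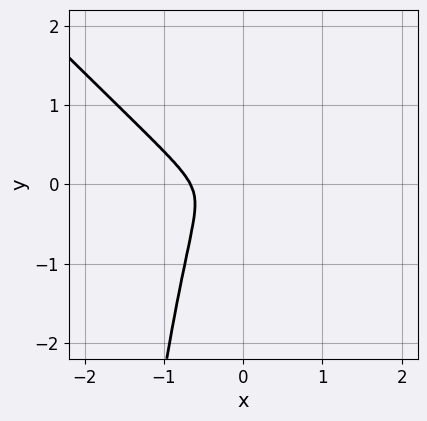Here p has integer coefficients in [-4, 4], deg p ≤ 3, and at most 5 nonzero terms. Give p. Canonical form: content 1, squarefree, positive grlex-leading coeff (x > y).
3*x^3 + 3*x^2*y + 2*x^2 + x*y + y^2

(a) Degree: no degree-2 curve has this shape, so deg p = 3.
(b) Putting this together gives p.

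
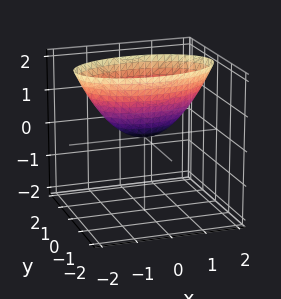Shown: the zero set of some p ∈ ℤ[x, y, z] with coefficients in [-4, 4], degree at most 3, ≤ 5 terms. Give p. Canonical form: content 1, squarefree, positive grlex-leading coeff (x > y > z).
(a) Degree: a single bowl opening along one axis; a quadric, so deg p = 2.
(b) Symmetries: mirror symmetry y ↦ −y ⇒ only even powers of y; mirror symmetry x ↦ −x ⇒ only even powers of x.
(c) From the visible intercepts: it meets the x-axis at x = 0 (among the integer gridlines); it meets the z-axis at z = 0 (among the integer gridlines); one y-axis crossing is at y = 0.
(d) Together with the visible shape, these determine p as stated.

x^2 + 3*y^2 - 2*z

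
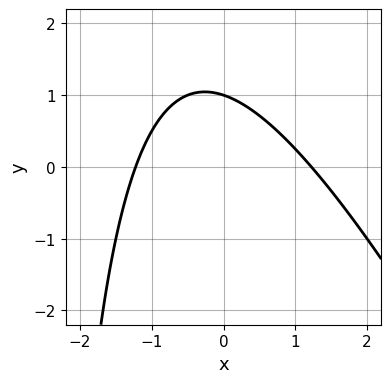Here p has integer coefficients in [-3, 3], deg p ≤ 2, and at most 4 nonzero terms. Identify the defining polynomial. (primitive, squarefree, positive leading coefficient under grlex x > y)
(a) deg p = 2. No degree-1 curve has this shape.
(b) From the axis intercepts and sections: one y-axis crossing is at y = 1.
(c) Together with the visible shape, these determine p as stated.

2*x^2 + x*y + 3*y - 3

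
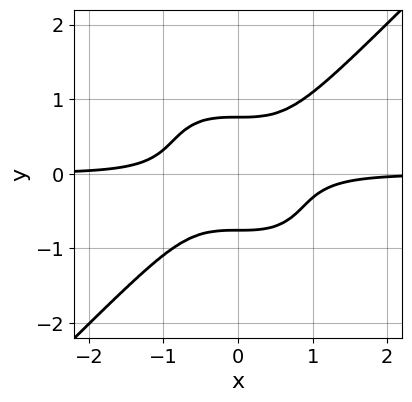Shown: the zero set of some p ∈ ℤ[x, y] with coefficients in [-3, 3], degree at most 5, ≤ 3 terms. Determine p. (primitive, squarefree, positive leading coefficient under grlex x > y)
3*x^3*y - 3*y^4 + 1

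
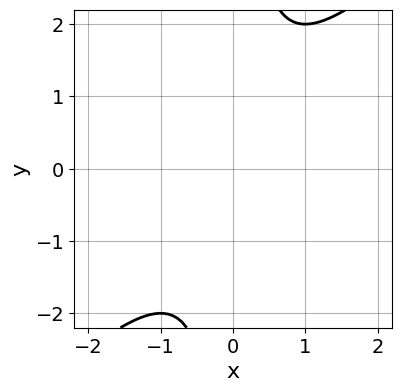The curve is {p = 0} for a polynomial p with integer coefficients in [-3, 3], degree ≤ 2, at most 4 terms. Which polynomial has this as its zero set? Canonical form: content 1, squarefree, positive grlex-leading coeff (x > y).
1. deg p = 2. No degree-1 curve has this shape.
2. From the visible intercepts: no x-intercept at any integer in the box; the curve avoids every integer y-axis point in the box.
3. Solving for integer coefficients yields p as stated.

x^2 - x*y + 1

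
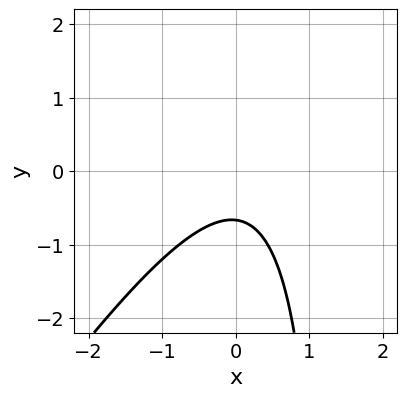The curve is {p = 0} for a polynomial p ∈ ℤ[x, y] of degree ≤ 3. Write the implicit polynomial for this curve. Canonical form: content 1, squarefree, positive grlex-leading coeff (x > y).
3*x^2 - 2*x*y - x + 3*y + 2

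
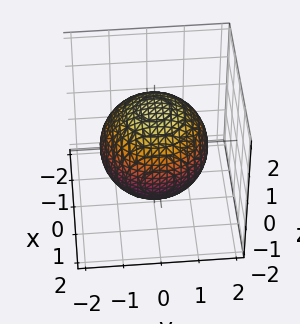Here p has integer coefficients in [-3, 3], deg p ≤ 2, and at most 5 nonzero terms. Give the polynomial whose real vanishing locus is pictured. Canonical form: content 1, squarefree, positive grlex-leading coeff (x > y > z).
First, the degree is 2 — a closed, bounded, convex surface; a quadric.
Then, by symmetry, the surface is invariant under rotation about z: p = q(x² + y², z); the z ↦ −z reflection is a symmetry, so z appears only in even powers.
Next, from the axis intercepts and sections: a circular section at z = 0 has radius between 1 and 2.
Finally, putting this together gives p.

x^2 + y^2 + z^2 - 2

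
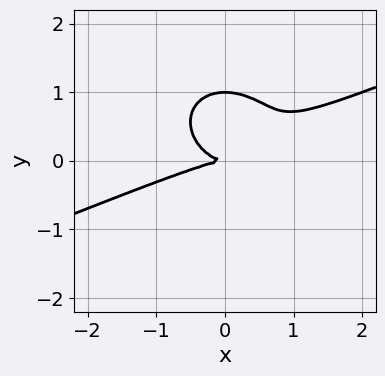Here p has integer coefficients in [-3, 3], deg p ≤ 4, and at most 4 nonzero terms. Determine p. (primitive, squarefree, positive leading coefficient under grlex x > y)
x^3 - 2*x^2*y - 3*y^3 + 3*y^2

First, deg p = 3. The shape is more complex than any degree-2 curve.
Next, from the axis intercepts and sections: one x-axis crossing is at x = 0; among the integer gridlines, it crosses the y-axis at y ∈ {0, 1}.
Finally, putting this together gives p.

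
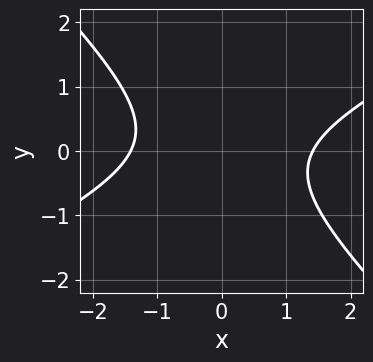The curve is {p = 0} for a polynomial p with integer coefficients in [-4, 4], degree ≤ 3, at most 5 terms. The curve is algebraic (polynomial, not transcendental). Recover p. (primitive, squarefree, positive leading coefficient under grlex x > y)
x^2 - x*y - 2*y^2 - 2

The degree is 2 — the shape is more complex than any degree-1 curve.
Observable constraints: the curve avoids every integer y-axis point in the box.
These observations pin down the coefficients.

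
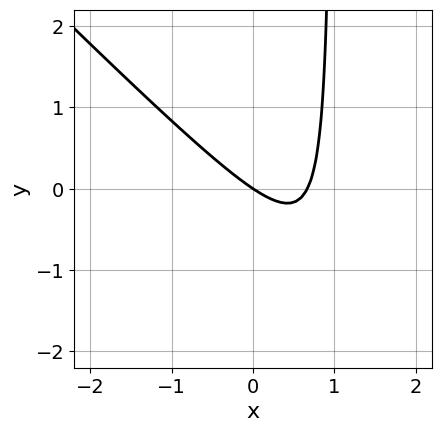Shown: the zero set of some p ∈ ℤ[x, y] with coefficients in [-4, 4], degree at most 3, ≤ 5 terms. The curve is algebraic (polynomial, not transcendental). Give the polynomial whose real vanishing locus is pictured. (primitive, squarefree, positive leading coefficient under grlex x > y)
3*x^2 + 3*x*y - 2*x - 3*y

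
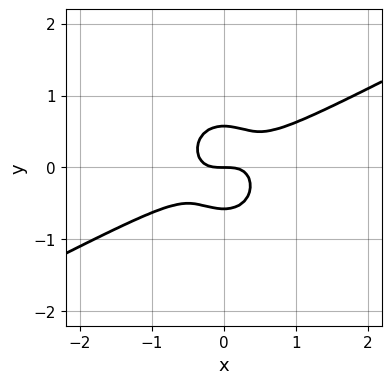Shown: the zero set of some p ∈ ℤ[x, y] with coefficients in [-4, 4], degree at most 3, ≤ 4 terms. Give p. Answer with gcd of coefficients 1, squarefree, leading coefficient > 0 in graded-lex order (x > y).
2*x^3 - 3*x^2*y - 3*y^3 + y

The degree is 3 — a generic line meets the curve in up to 3 points.
Reading off the gridlines: it meets the y-axis at y = 0 (among the integer gridlines); it crosses the x-axis at the gridline x = 0.
Putting this together gives p.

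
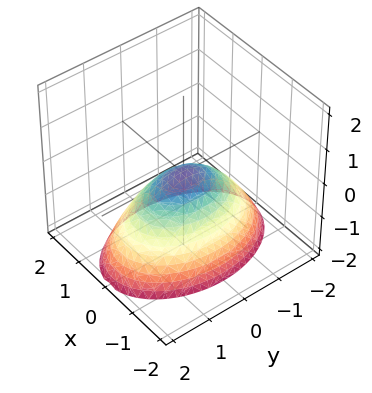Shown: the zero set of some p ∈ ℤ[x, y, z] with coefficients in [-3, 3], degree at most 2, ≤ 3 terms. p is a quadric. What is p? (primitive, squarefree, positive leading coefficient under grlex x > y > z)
1. Degree: a paraboloid; a quadric, so deg p = 2.
2. Symmetries: mirror symmetry x ↦ −x ⇒ only even powers of x; mirror symmetry y ↦ −y ⇒ only even powers of y.
3. From the visible intercepts: one x-axis crossing is at x = 0; it crosses the z-axis at the gridline z = 0; it crosses the y-axis at the gridline y = 0.
4. These observations pin down the coefficients.

2*x^2 + y^2 + 2*z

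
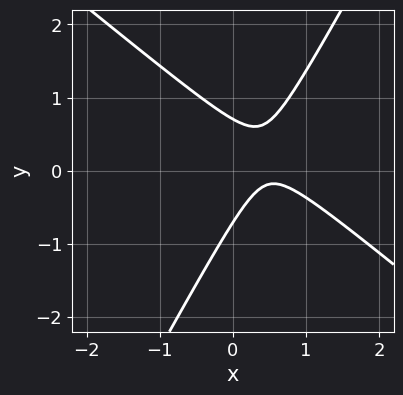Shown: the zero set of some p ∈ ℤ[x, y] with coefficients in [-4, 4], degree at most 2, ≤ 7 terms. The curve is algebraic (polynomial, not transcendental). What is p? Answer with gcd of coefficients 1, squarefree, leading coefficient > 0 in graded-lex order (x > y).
3*x^2 + 2*x*y - 2*y^2 - 3*x + 1

(a) deg p = 2. The shape is more complex than any degree-1 curve.
(b) Reading off the gridlines: it misses every integer gridline on the x-axis.
(c) Assembling these constraints gives the stated polynomial.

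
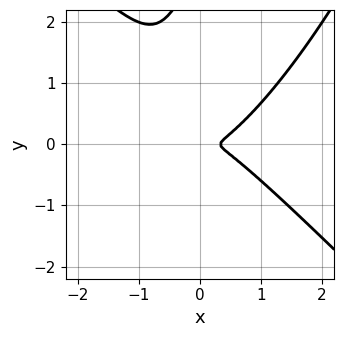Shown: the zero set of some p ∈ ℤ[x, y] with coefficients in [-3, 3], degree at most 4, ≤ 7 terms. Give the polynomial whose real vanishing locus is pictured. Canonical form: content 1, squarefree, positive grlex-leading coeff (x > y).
3*x^3 - 2*x*y^2 + y^3 - x^2 - 3*y^2

(a) The degree is 3 — no degree-2 curve has this shape.
(b) Putting this together gives p.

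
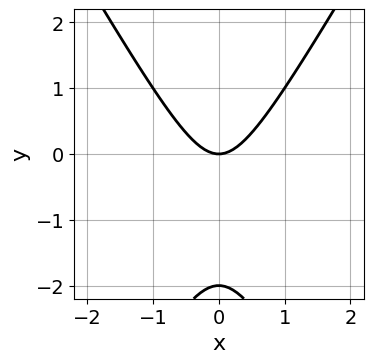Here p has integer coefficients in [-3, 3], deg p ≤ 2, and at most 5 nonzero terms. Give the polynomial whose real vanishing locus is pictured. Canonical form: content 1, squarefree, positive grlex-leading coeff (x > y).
1. deg p = 2. The shape is more complex than any degree-1 curve.
2. Symmetries: it's symmetric under x → −x, forcing even powers of x.
3. From the visible intercepts: it meets the x-axis at x = 0 (among the integer gridlines); the y-axis gridline crossings are at y ∈ {-2, 0}.
4. Together with the visible shape, these determine p as stated.

3*x^2 - y^2 - 2*y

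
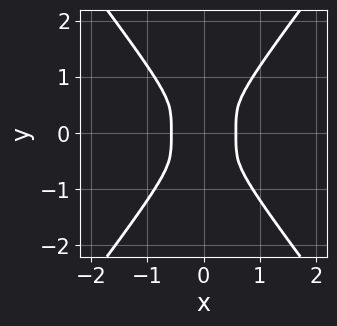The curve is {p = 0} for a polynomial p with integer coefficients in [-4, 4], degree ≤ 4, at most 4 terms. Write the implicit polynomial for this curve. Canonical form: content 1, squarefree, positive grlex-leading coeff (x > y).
3*x^4 - y^4 - x^2

(a) deg p = 4. A generic line meets the curve in up to 4 points.
(b) Symmetries: the x ↦ −x reflection is a symmetry, so x appears only in even powers; the y ↦ −y reflection is a symmetry, so y appears only in even powers.
(c) The integer polynomial consistent with all of this is the stated p.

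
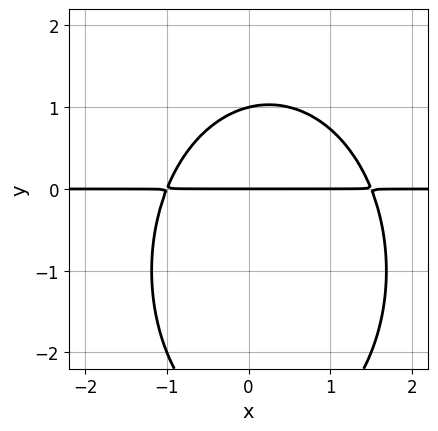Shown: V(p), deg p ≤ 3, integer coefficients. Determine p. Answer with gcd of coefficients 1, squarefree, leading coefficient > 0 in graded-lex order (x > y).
2*x^2*y + y^3 - x*y + 2*y^2 - 3*y

1. deg p = 3. The shape is more complex than any degree-2 curve.
2. Reading off the gridlines: the visible x-axis segment lies entirely on the curve; the y-axis gridline crossings are at y ∈ {0, 1}.
3. The integer polynomial consistent with all of this is the stated p.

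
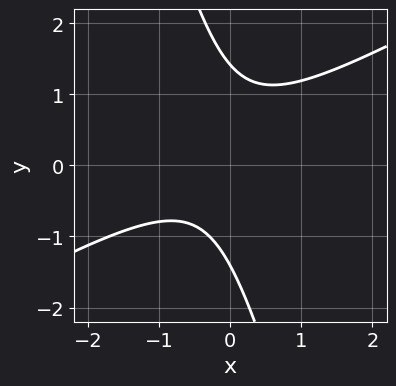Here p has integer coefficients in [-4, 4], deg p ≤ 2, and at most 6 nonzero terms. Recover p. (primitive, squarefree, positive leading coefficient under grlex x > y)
2*x^2 - 3*x*y - y^2 + x + 2

(a) Degree: the shape is more complex than any degree-1 curve, so deg p = 2.
(b) From the axis intercepts and sections: no x-intercept at any integer in the box.
(c) Together with the visible shape, these determine p as stated.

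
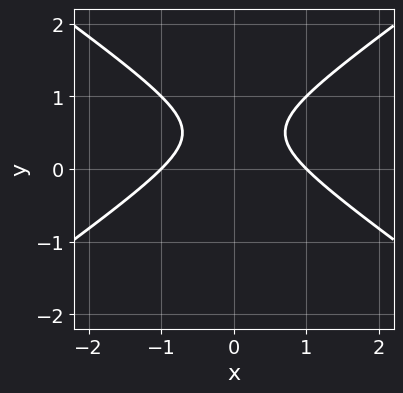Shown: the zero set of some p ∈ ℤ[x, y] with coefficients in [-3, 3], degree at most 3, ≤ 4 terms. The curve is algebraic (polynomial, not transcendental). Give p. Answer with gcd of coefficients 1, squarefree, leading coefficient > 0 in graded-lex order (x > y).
x^2 - 2*y^2 + 2*y - 1

(a) The degree is 2 — a generic line meets the curve in up to 2 points.
(b) Symmetries: it's symmetric under x → −x, forcing even powers of x.
(c) Against the integer gridlines: it misses every integer gridline on the y-axis; among the integer gridlines, it crosses the x-axis at x ∈ {-1, 1}.
(d) These observations pin down the coefficients.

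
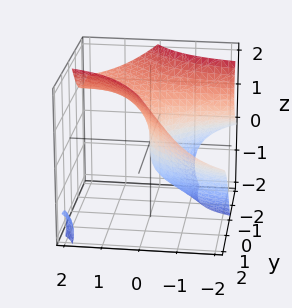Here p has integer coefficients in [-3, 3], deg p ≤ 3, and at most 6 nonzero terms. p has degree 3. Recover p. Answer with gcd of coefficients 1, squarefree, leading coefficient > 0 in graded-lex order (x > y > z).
3*x*y*z - z^3 + 2*y^2 + 3*x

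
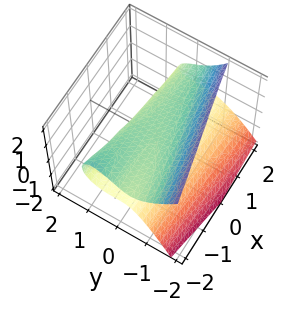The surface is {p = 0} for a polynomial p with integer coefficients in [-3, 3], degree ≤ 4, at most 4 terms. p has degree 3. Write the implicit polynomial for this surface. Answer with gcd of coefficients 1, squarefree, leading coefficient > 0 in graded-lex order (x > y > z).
x*y*z + 2*y^3 + 3*z^2 - 3*z

deg p = 3. A generic line meets the surface in up to 3 points.
Checking where it meets the axes: among the integer gridlines, it crosses the z-axis at z ∈ {0, 1}; the visible x-axis segment lies entirely on the surface; it meets the y-axis at y = 0 (among the integer gridlines).
Matching integer coefficients to the picture gives p.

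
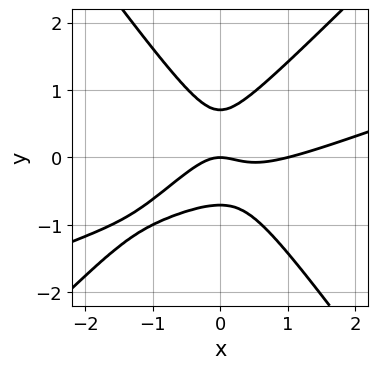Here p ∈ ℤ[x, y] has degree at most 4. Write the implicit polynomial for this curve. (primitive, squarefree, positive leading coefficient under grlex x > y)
x^3 - 3*x^2*y + 2*y^3 - x^2 - y

1. The degree is 3 — the shape is more complex than any degree-2 curve.
2. Against the integer gridlines: the x-axis gridline crossings are at x ∈ {0, 1}; it crosses the y-axis at the gridline y = 0.
3. Assembling these constraints gives the stated polynomial.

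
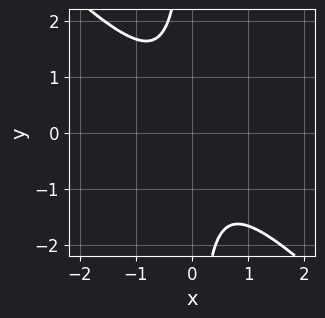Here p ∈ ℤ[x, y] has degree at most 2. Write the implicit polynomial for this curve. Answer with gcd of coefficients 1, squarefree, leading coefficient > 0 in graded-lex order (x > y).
3*x^2 + 3*x*y + 2

Degree: a generic line meets the curve in up to 2 points, so deg p = 2.
Checking where it meets the axes: the curve avoids every integer y-axis point in the box; no x-intercept at any integer in the box.
Fitting integer coefficients to these (and the overall shape) gives p.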